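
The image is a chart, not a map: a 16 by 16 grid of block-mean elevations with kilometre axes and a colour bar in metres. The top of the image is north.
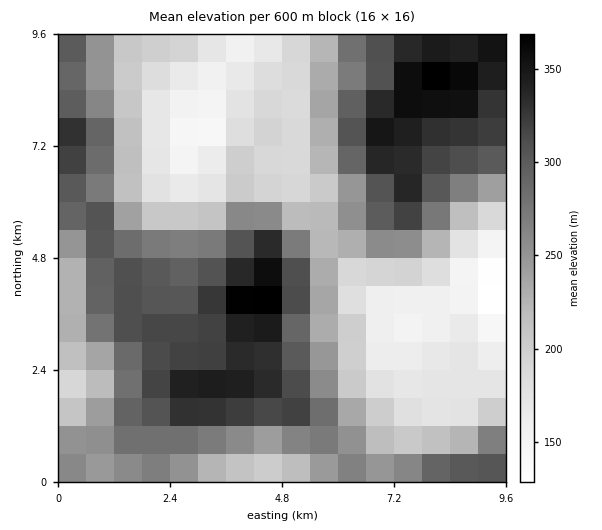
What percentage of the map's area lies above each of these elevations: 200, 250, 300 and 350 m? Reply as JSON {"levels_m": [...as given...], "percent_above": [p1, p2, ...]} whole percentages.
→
{"levels_m": [200, 250, 300, 350], "percent_above": [71, 51, 29, 5]}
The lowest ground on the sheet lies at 125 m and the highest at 380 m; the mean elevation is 250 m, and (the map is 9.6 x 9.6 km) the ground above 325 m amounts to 13.7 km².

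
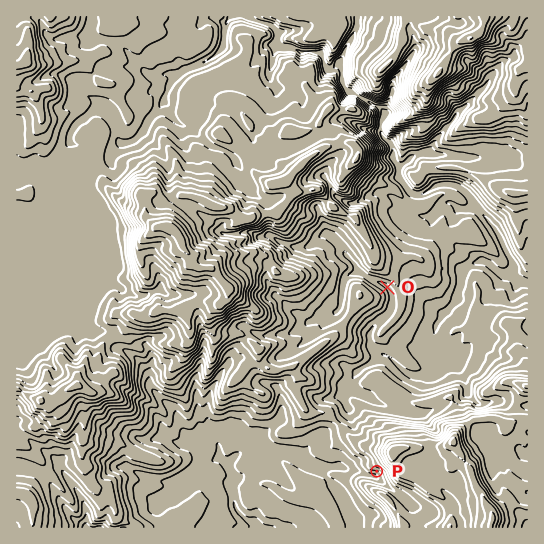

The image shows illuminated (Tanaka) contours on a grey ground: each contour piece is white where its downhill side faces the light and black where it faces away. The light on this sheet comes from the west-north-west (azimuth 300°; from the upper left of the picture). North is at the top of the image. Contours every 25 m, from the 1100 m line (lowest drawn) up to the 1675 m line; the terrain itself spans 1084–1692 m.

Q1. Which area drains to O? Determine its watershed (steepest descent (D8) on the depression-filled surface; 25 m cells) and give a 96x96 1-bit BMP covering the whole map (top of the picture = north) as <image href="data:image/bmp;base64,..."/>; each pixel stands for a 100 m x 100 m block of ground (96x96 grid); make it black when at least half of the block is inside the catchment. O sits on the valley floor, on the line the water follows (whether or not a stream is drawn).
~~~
<image width="96" height="96" href="data:image/bmp;base64,Qk2+BAAAAAAAAD4AAAAoAAAAYAAAAGAAAAABAAEAAAAAAIAEAAATCwAAEwsAAAIAAAAAAAAA////AAAAAAAAAAAAAAAAAAAAAAAAAAAAAAAAAAAAAAAAAAAAAAAAAAAAAAAAAAAAAAAAAAAAAAAAAAAAAAAAAAAAAAAAAAAAAAAAAAAAAAAAAAAAAAAAAAAAAAAAAAAAAAAAAAAAAAAAAAAAAAAAAAAAAAAAAAAAAAAAAAAAAAAAAAAAAAAAAAAAAAAAAAAAAAAAAAAAAAAAAAAAAAAAAAAAAAAAAAAAAAAAAAAAAAAAAAAAAAAAAAAAAAAAAAAAAAAAAAAAAAAAAAAAAAAAAAAAAAAAAAAAAAAAAAAAAAAAAAAAAAAAAAAAAAAAAAAAAAAAAAAAAAAAAAAAAAAAAAAAAAAAAAAAAAAAAAAAAAAAAAAAAAAAAAAAAAAAAAAAAAAAAAAAAAAAAAAAAAAAAAAAAAAAAAAAAAAAAAAAAAAAAAAAAAAAAAAAAAAAAAAAAAAAAAAAAAAAAAAAAAAAAAAAAAAAAAAAAACAAAAAAAAAAAAAAAPwAAAAAAAAAAAAAAP8AAAAAAAAAAAAAAf+AAAAAAAAAAAAAAf/AAAAAAAAAAAAAAf/wAAAAAAAAAAAAB//4AAAAAAAAAAAB///8AAAAAAAAAAAB///+AAAAAAAAAAAD////AAAAAAAAAAAD////AAAAAAAAAAAB////gAAAAAAAAAAA////wAAAAAAAAAAAf///wAAAAAAAAAAAP////AAAAAAAAAAAP////gAAAAAAAAAAf////wAAAAAAAAAA/////4AAAAAAAAAA/////wAAAAAAAAAB/////gAAAAAAAAAf/////AAAAAAAAAAf////+AAAAAAAAAA/////+AAAAAAAAAB/////+AAAAAAAAAB/////8AAAAAAAAAB/////8AAAAAAAAAD/////4AAAAAAAAAH/////4AAAAAAAAAH/////wAAAAAAAAAH/8f//gAAAAAAAAAH/4B/+AAAAAAAAAAH+AA/4AAAAAAAAAAH4AAfwAAAAAAAAAAAAAAPwAAAAAAAAAAAAAAAAAAAAAAAAAAAAAAAAAAAAAAAAAAAAAAAAAAAAAAAAAAAAAAAAAAAAAAAAAAAAAAAAAAAAAAAAAAAAAAAAAAAAAAAAAAAAAAAAAAAAAAAAAAAAAAAAAAAAAAAAAAAAAAAAAAAAAAAAAAAAAAAAAAAAAAAAAAAAAAAAAAAAAAAAAAAAAAAAAAAAAAAAAAAAAAAAAAAAAAAAAAAAAAAAAAAAAAAAAAAAAAAAAAAAAAAAAAAAAAAAAAAAAAAAAAAAAAAAAAAAAAAAAAAAAAAAAAAAAAAAAAAAAAAAAAAAAAAAAAAAAAAAAAAAAAAAAAAAAAAAAAAAAAAAAAAAAAAAAAAAAAAAAAAAAAAAAAAAAAAAAAAAAAAAAAAAAAAAAAAAAAAAAAAAAAAAAAAAAAAAAAAAAAAAAAAAAAAAAAAAAAAAAAAAAAAAAAAAAAAAAAAAAAAAAAAAAAAAAAAAAAAAAAAAAAAAAAAAAAAAAAAAAAAAAAAAAAAAAAAAAAAAAAAAAAAAAAAAAA="/>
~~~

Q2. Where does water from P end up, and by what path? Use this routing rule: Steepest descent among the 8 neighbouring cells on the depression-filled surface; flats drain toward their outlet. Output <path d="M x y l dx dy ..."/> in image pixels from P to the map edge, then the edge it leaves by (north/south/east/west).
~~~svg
<path d="M377 471l-2 6-2 0-2-2-4 0-6-4-7 0-1-1-4 0-2-1-2 0-2-2-5 0-1-1-22 0-1-1-9-2-10-4-5-5-9-4-11 0-1-1-22 0-10 6-8 8 0 4 5 10 0 4-3 4 0 5 3 5 0 7 1 1 0 4 2 3 9 9 5 3 3 0 4 4 0 1"/>
exit: south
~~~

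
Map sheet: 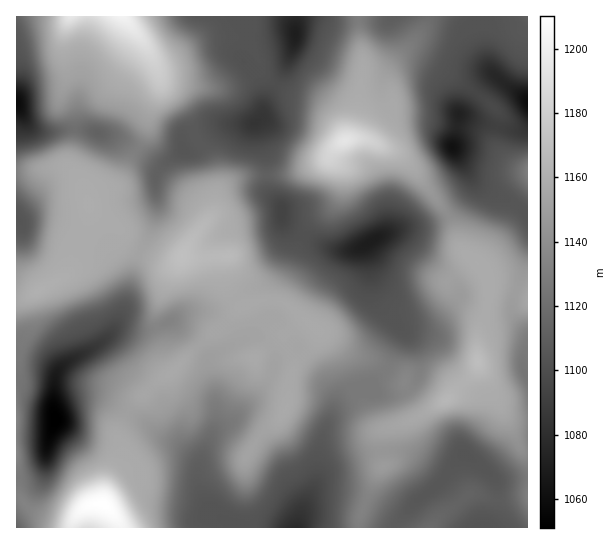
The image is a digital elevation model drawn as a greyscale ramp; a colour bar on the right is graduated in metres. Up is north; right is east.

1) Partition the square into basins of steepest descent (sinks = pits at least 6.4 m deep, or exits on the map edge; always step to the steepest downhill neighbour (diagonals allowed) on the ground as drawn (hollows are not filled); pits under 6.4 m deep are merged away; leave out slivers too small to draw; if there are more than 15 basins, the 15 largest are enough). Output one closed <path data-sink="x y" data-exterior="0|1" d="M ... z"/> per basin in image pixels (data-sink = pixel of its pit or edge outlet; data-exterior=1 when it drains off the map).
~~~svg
<path data-sink="297 527" data-exterior="1" d="M255 304l-14 3-19 20-29 24-22 22-17 11-29 31-8 19 4 12 0 12-13 21-5 22 0 2 17 20 1 5 238-1 0-6 14-40 11-16-4-16 0-12 3-7 30-10 14-9-18-18-7-16-25-16-28-10-30-20-3 11-21 24-5 14-28-11-6-6-1-5 28-23-20-16z"/><path data-sink="55 419" data-exterior="0" d="M90 208l-3 18-12 25-6 20-10 9-26 15-17 6 0 196 3 0 10 11 8 5 28 10 6-2 12-13 10-4 10-1 5-24 13-21 0-12-4-12 14-27 23-23 17-11 22-22 29-24 21-21-6-4-9-15-4-18 1-13-43 0-9 7-11 0-32-15-9-9-2-12-25-14z"/><path data-sink="373 241" data-exterior="0" d="M363 139l-17 1-9 5-5 6 0 8 7 7 2 7 0 14-2 10-10 14-18 12-7 8-13 38-11 18-3 14 12 4 21 19 39 27 28 10 25 16 5 12 10 14 8 8 2 0 20-11 12-15 12-8 6-11 0-29 11-31 1-20-8-19-20-17-12-33-37-51-15-14z"/><path data-sink="295 34" data-exterior="0" d="M358 16l-234 1 25 33 7 13 3 14 14 6 44 5 29-11 11-6 2-7 2 9 16 12 14 8 20 4 12 7 10 11 13 25 5-5 5-18 7-43 0-21z"/><path data-sink="482 527" data-exterior="1" d="M478 363l-7 14-12 8-12 15-34 20-30 10-3 7 0 12 4 16-7 8-6 14-12 34 0 7 169-1 0-76-8-4-27-53-2-9z"/><path data-sink="453 147" data-exterior="0" d="M414 56l-12 1-15 16-3 13 8 12 0 11-19 26-3 4-6 0 33 13 15 14 37 51 12 33 18 14 10-10 28-44 10-11 1-29-14-5-15-14-3-5 0-13 4-12-1-8-29-25-31-20z"/><path data-sink="527 102" data-exterior="1" d="M527 16l-98 0-9 18-27 28 1 2 12-8 16 3 24 13 40 28 14 14-4 19 0 13 3 5 11 12 13 6 5 0z"/><path data-sink="98 133" data-exterior="0" d="M123 16l-53 0-6 15-1 19 4 25-6 15 0 9 11 14 3 10-6 43 11 15 9 20 6-9 20-7 8-8 9-20 12-18 4-22 12-30-1-16-10-21z"/><path data-sink="255 122" data-exterior="0" d="M259 64l-2 7-11 6-29 11-44-5-13-5 3 8 21 24 13 32 10 11 5 10 4 24-1 22 2-14 12-12 16-7 40-1 13-3 25-11 15-17 7-3-12-26-10-11-12-7-20-4-14-8-16-12z"/><path data-sink="282 211" data-exterior="0" d="M331 152l-8 9-25 11-13 3-40 1-16 7-12 12-4 19-24 28-6 13 4 2 38-1-1 13 4 18 9 15 6 5 22-7 12 1 3-14 11-18 13-38 7-8 18-12 10-14 2-10 0-14-2-7-7-7z"/><path data-sink="17 102" data-exterior="1" d="M69 16l-53 1 1 154 13 0 21-4 20 2-2-11 4-15 2-20-3-10-11-14 0-9 6-15-4-36z"/><path data-sink="19 219" data-exterior="0" d="M65 167l-49 4 1 129 8-1 38-22 8-8 4-18 9-17 5-20 0-9-9-24-10-12z"/><path data-sink="527 375" data-exterior="1" d="M497 287l-8 0-1 19-11 31 0 25 11 17 32 68 3 4 4 0 1-153-7-5z"/><path data-sink="393 17" data-exterior="1" d="M427 16l-68 0 0 15 4 22-2 26 20-2 39-43 8-13z"/><path data-sink="89 527" data-exterior="1" d="M103 504l-10 0-10 4-8 10-3 9 47 1 1-5-5-8z"/>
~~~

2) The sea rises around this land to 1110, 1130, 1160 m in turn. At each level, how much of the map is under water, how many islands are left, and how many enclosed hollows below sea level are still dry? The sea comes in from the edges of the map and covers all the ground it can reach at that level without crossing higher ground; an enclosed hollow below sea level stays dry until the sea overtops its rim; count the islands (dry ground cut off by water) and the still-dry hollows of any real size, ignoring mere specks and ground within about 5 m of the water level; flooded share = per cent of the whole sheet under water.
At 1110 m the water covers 19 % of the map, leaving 0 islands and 2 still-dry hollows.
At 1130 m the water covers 48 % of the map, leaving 0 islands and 0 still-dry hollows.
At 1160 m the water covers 91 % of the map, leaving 3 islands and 0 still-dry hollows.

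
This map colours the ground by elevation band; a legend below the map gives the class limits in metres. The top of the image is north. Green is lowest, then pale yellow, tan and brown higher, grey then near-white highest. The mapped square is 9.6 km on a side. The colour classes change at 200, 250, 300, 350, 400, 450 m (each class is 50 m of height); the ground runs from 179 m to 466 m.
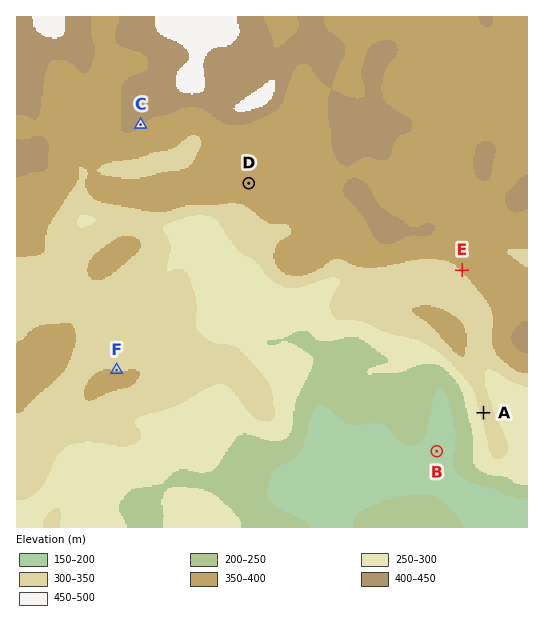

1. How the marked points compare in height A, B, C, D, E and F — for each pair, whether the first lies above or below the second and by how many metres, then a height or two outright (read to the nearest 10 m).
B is below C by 210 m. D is above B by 180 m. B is below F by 160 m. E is above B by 160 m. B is below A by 120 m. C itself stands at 400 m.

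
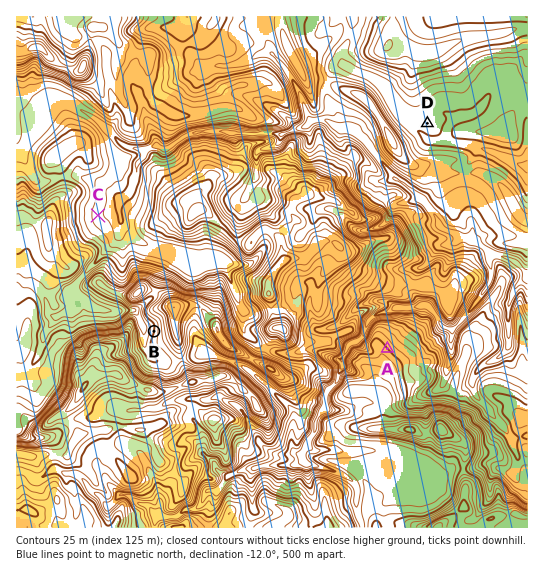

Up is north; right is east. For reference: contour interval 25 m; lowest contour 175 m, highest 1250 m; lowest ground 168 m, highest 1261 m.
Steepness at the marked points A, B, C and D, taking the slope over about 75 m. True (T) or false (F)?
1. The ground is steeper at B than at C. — T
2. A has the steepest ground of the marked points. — F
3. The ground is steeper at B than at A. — T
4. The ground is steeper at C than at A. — F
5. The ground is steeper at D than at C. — F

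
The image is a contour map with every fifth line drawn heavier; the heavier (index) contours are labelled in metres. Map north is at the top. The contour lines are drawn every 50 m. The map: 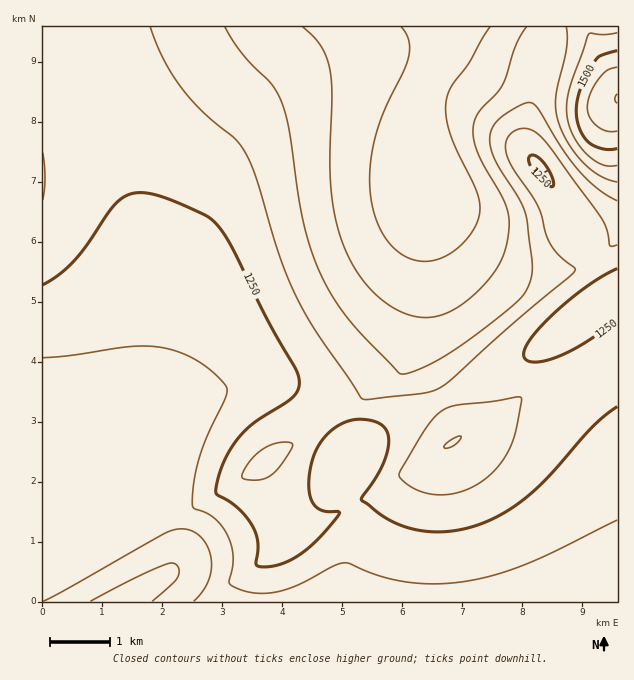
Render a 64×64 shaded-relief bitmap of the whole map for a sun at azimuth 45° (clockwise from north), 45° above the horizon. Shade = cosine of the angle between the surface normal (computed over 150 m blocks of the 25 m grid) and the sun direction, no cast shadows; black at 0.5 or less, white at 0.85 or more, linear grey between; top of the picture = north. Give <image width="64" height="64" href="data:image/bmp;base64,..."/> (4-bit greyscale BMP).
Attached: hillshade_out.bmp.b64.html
<image width="64" height="64" href="data:image/bmp;base64,Qk12CAAAAAAAAHYAAAAoAAAAQAAAAEAAAAABAAQAAAAAAAAIAAATCwAAEwsAABAAAAAAAAAAAAAAABEREQAiIiIAMzMzAERERABVVVUAZmZmAHd3dwCIiIgAmZmZAKqqqgC7u7sAzMzMAN3d3QDu7u4A////AJmHeIiIiZmZmIdmZnd3iIiIiIiIiIiIiIiIiIiImZmZmIiIiIiJmZmId2ZmZ3eIiIiIiIiIiIiIiIiIiIiZmZmZmIiIiIiZmId2ZmZnd4iIiIiIiIiIiIiIiIiIiJmZmZmZiIiIiIiId2ZmZmd3iIiIiIiIiIiIiIiIiIiImZmZmZmZiIeIiId2ZmZmd3eIiIiIiIiIiIiIiIiIiIiZmZmZmZmYiIeId2ZVVmZ3iIiIiIh3d3d4iIiIiIiIiJmZmZmZmZmYiHd2ZVVVZniImJmIiHd3d3d4iIiIiIiJmZmZmZmZmZmIh3ZlVVVmeJmZmZiId3d3d3eIiIiIiImZmZmZmZmZmZmIdlVVVWZ4maqqmYh3d3d3d4iIiIiImZmZmZmZmZmZmZh2ZVVVZniZqqqpiHd3d3d3eIiIiImZmZmZmZmZmZmZmIdlVVVneJmqu6mYd3d3d3d4iIiJmZmZmZmZmZmZmZmYh2ZVVWd4mqq7qph3d3d3d3iIiJmZmZmZmZmZmZmZmZiHdmZmZ4iaqruqmHd2Z3d3iIiJmZmZmZmZmZmZmZmZmIh3ZmZ3iJqqu6qYh3d3d3eIiJmZmZmZmZmZmZmZmZmYiHd3d3iJmqq6qpiHd3d3eIiZmZmZmZmZmZmZmZmZmZmIh3d3iJmaqqqpmHd3d3eIiZmZmZmZmZmZmZmZmZmZmYiId3iJmaqqqqmId3d3iIiZmZmZmZmZmZmZmZmZmZmZiIiIiImaqqqpmYd3d3iImZmaqqmZmZmZmZmZmZmZmZiIiIiImZqqqpmId2d3eImZqqqqqqmZmZmZmZmZmZmZmIiIiIiZmqqqqYd2Znd4iZqqqqqqqZmZmZmIiJmZmZmYiIiIiZmaqqqZh2ZmZ3iJmqqqqqqqmZmZmYiIiImZmYiIiIiJmZmZmZmHZmZneImaqruqqqqZmZmZiIiIiImYiIiIiImZmZmZiIdmZmZ3iJmqq7qqqpmZmZmIiIiIiIiIiIiIiIiImIiHd3ZmZneImaqqu6qqmZmZmYiIiIiIiIiIiIiIiIiIiHd2d3dmZ3iJmqqqqqqpmZmZiIiIiIiIiIiIiIiIiHd3dmZnd3d3d4iZmqqqqqqZmZmIiIiIiIiIiIiIiIh3d3dmZmZ3d3d3eImZqqqqqpmZmYiIiIiIiIiIiIiIh3d3dmZmZnd3eIh3iImZmqqqqZmZiIiIiImIiIiIiIiHd3dmZmZmd3d4iIiIiJmZmqqqmZmIiIiImZiIiIiIiHd3dmZmZmZnd3iIiIiIiJmZmZmZmIiIiJmZmIiIiIiId3d2ZmZmZmd3d4iIiIiIiJmZmZmZiIiJmZmZiIiIiIh3d2ZmZmZmZ3d3iIiJmIiIiZmZmZmIiJmZmZmIiIiIh3d3ZmZmZmZnd3eIiImZmIiIiZmZmYiJmZmZmYiIiIiHd3dmZmZmZmd3d4iIiZmZmIiIiJmZiJmZmZmZiIiIiId3dmZmZmZmZ3d3iIiJmZmZmIiIiImJmZmZmZmIiIiIh3d2ZmZmZmZnd3eIiImZmZqpmYiIiJmZmZmZmYiIiIiHd3ZmZmZmZnd3eIiImZmZqquqmYiImZmZmZmZiIiIiHd3dmZmZmZmd3d4iIiZmZqru7u6mIiZmZmZmZmIiIiId3d2ZmZmZmd3d3iIiJmZqrvMzLqYh5mZmZmZmYiIiIh3d3ZmZmZmZ3d3iIiJmZmqvM3MupiHmZmZmZmZiIiIiHd3d2ZmZmZ3d3eIiImZmqu83dy6iHeZmZmZmZmIiIiId3d3ZmZmZnd3eIiImZmaq8zdy6l3ZpqZmZmZmIiIiIh3d3dmZmZnd3d4iIiZmaq8zd3Ll2VWqqmZmZmYiIiIiHd3d3ZmZnd3d4iIiZmaq8ze7cqGVFWqqpmZmZiIiIiId3d3d2Z3d3d3iIiZmaq83e/uynVDRKqqmZmZmIiIiIh3d3d3d3d3d3iIiJmaq83u/+24UyIzqqqpmZmYiIiIiId3d3d3d3d3eIiJmZq8zu//7JYxASOqqqmZmYiIiIiIh3d3d3d3d3eIiImZqrze//7aYwAAE6qqqZmZiIiIiIiHd3d3d3d3d4iIiZqrze//7bdAAAAkqqqZmZmIiIiIiId3d3d3d3d4iIiZmqvN7u7bhRAAAUWqqpmZmIiIiIiIh3d3d3d3d3iIiJmavM3e3LhjAAACRaqqmZmYiIiIiIiHd3d3d3d3iIiJmaq8zdzKl0IAABRFqqqZmZiIiIiIiIh3d3d3d3eIiImZqrvMu6l2QgAAJFWqqZmZiIiIiIiIiHd3d3d3eIiIiZmqq7uqmHZDEAE0VaqpmZmIiIiIiIiId3d3d3d4iIiJmaqqqpmId2QyEkVmqqmZmYiIiIiIiIh3d3d3d4iIiImZmqqpmYiIdkMjRneqmZmYiIiIiIiIh3d3d3d3iIiIiZmZmZmZmZmHVDRWeKqZmZiIiIiIiIiHd3d3d3iIiIiJmZmZmZmaqphlRFeJqpmZiIiIiIiIiHd3d3d3eIiIiImZmZmZmaqqmHVVZ4mpmZmIiIiIiIiId3d3d3d4iIiIiJmZmZmaqqqYdlVnmpmZmYiIiIiIiIh3d3d3d3iIiIiImZmZmZqqqph2ZmirmZmZiIiIiIiIiHd3d3d3d4iIiIiJmZmZmqqqmHZmebuZmZiIiIiIiIiId3d3d3d3eIiIiIiZmZmZqqqYdmZ6u5mZmIiIiIiIiIh3d3d3d3d4iIiIiImZmZmaqZh3Zou7"/>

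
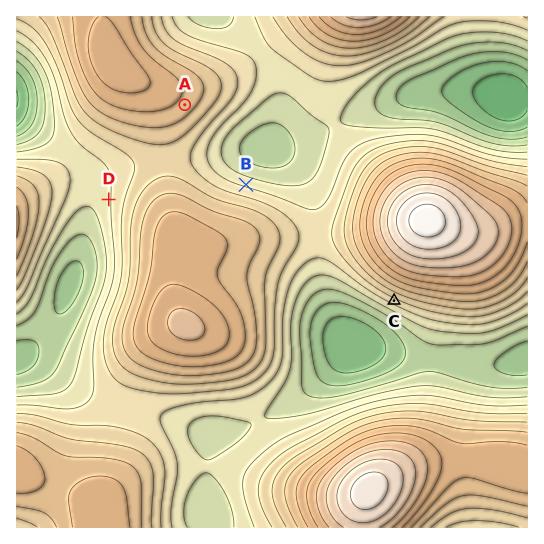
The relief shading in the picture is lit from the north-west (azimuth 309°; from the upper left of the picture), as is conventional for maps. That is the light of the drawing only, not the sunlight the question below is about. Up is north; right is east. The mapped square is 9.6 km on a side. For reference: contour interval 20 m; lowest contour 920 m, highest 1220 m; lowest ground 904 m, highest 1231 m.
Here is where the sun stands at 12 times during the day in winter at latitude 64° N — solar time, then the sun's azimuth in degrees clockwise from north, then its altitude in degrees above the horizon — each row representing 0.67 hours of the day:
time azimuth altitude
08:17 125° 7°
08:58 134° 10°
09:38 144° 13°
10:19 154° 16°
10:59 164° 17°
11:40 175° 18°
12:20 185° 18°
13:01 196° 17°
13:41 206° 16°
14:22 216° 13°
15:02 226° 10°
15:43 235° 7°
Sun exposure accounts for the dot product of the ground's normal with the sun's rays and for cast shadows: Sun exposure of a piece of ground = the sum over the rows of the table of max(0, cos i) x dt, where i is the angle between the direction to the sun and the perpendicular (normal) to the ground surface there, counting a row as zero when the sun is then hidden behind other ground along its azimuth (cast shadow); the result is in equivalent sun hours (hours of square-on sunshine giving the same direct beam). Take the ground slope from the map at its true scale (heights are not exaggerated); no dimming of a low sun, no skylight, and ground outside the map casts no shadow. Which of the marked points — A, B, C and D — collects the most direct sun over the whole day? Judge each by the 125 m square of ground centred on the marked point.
C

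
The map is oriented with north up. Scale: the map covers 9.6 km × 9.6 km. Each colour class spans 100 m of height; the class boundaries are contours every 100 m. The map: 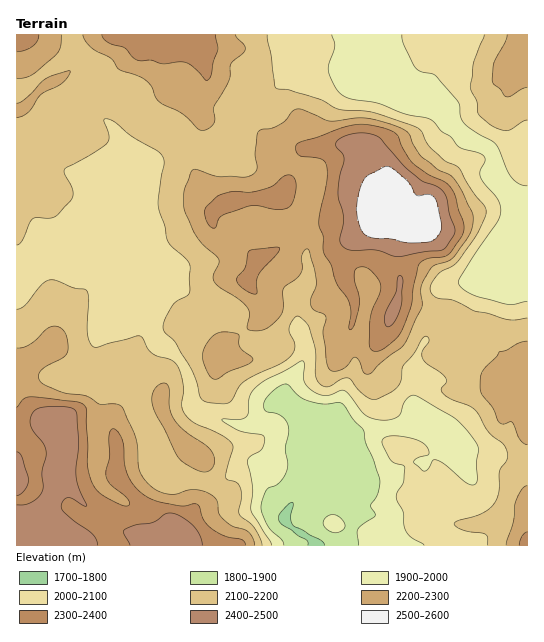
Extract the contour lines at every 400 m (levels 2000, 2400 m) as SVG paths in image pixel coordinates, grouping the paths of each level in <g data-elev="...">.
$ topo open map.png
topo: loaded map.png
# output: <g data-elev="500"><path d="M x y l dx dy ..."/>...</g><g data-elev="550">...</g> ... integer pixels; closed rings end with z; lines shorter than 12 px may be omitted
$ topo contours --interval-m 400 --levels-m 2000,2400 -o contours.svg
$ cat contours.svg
<g data-elev="2000"><path d="M271 545l-1-4-19-30 2-23-6-25 3-6 12-8 2-6 0-6-3-3-22-3-17-11 1-1 16 1 7-3 3-5 1-16 5-8 10-8 37-19 2 3-1 13 2 6 4 5 8 5 10 3 14-6 4 1 20 24 8 4 10 1 10-1 6-3 7-16 4-4 5-1 40 24 11 10 9 12 4 8-3 14 1 16 0 4-4 2-7-2-20-18-9-5-4 0-7 11-4-1-8-9 5-4 9-2 1-3-3-7-6-4-11-3-14-2-8 0-5 4 1 5 8 15 3 3 11 4-2 16-7 13 1 5 6 11 2 17 5 7 14 9"/><path d="M527 301l-14 4-10-1-30-9-10-6-4-5 1-7 37-54 3-8 0-8-2-7-14-17-4-7 0-5 5-11-1-4-6-3-19-6-8-10-9-5-8-10-5-3-22-4-28-11-28-5-9-4-7-8-6-15 0-8 6-17-3-12"/><path d="M402 35l1 9 12 24 6 4 12 2 4 3 22 26 1 13 4 7 13 10 17 10 4 5 9 21 4 8 8 7 8 2"/></g><g data-elev="2400"><path d="M98 545l-1-5-4-6-20-14-9-8-3-4 2-7 4-3 6 1 12 7 2-1-7-14-4-12 2-42-1-24-4-5-11-1-17 0-8 2-5 4-2 7 1 7 12 16 3 8 0 6-4 15 1 16-3 7-7 6-7 3-9 1"/><path d="M202 545l-2-10-7-10-13-9-10-3-5 1-12 8-16 3-12 4-1 4 6 12"/><path d="M17 496l4-2 4-4 3-10-6-23-3-4-2-1"/><path d="M387 327l3-1 4-4 7-14 2-27-2-5-3 1-2 15-11 23 0 8z"/><path d="M393 256l8 0 24-4 15-1 6-4 7-11 2-5-6-18-3-17-7-8-17-7-14-12-30-32-16-4-17 3-7 4-2 4 1 4 6 7 1 4-5 18-1 14 0 8 6 20-4 18 0 6 3 4 6 3 26 0z"/></g>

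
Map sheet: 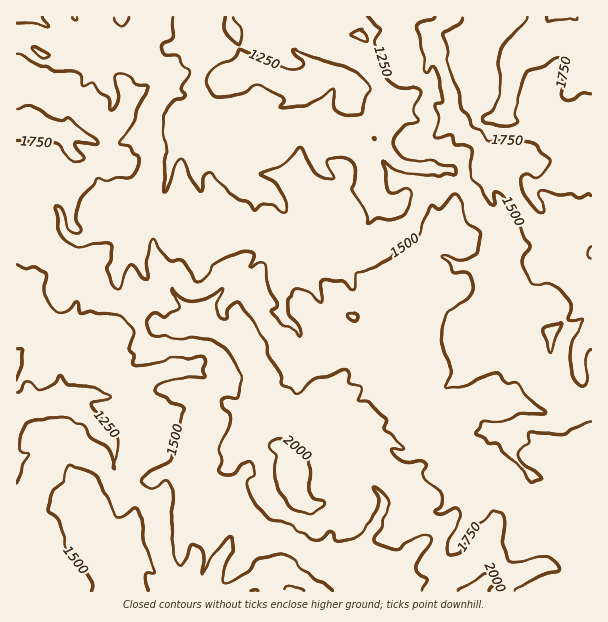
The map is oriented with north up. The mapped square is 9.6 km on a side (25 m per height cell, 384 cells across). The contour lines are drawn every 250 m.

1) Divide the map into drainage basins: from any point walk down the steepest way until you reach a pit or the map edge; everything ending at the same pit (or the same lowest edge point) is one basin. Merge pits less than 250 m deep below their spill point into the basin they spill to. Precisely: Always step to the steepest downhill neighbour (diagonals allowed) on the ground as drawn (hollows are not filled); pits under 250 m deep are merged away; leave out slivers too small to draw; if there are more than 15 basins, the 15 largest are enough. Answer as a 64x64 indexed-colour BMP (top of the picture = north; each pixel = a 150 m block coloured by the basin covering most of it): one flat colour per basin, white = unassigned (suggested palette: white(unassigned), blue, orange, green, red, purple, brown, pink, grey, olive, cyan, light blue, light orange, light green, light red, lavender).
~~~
<image width="64" height="64" href="data:image/bmp;base64,Qk12CAAAAAAAAHYAAAAoAAAAQAAAAEAAAAABAAQAAAAAAAAIAAATCwAAEwsAABAAAAAAAAAA////ALR3HwAOf/8ALKAsACgn1gC9Z5QAS1aMAMJ34wB/f38AIr28AM++FwDox64AeLv/AIrfmACWmP8A1bDFACIiIiIiIiIiIiIiIiIiIiIiIiIiIiIiIhERERERERERIiIiIiIiIiIiIiIiIiIiIiIiIiIiIiIhEREREREREREiIiIiIiIiIiIiIiIiIiIiIiIiIiIiIhERERERERERESIiIiIiIiIiIiIiIiIiIiIiIiIiIiIiERERERERERERIiIiIiIiIiIiIiIiIiIiIiIiIiIiIiIhEREREREREREiIiIiIiIiIiIiIiIiIiIiIiIiIiIiIiERERERERERESIiIiIiIiIiIiIiIiIiIiIiIiIiESIiIRERERERERERIiIiIiIiIiIiIiIiIiIiIiIiIhEREiIhEREREREREREiIiIiIiIiIiIiIiIiIiIiIiIiERERERERERERERERESIiIiIiIiIiIiIiIiIiIiIiIhERERERERERERERERERIiIiIiIiIiIiIiIiIiIiIhEREREREREREREREREREREiIiIiIiIiIiIiIiIiIiIhERERERERERERERERERERESIiIiIiIiIiIiIiIiIiIiERERERERERERERERERERERIiIiIiIiIiIiIiIiIiIiIREREREREREREREREREREREiIiIiIiIiIiIiIiIiIiIRERERERERERERERERERERESIiIiIiIiIiIiIiIiIiIhERERERERERERERERERERERIiIiIiIiIiIiIiIiIiIhEREREREREREREREREREREREiIiIiIiIiIiIiIiIiIiERERERERERERERERERERERESIiIiIiIiIiIiIiIiIiIRERERERERERERERERERERERIiIiIiIiIiIiIiIiIiIREREREREREREREREREREREREiIiIiIiIiIiIiIiIiIRERERERERERERERERERERERESIiIiIiIiIiIiIiIiIhERERERERERERERERERERERERIiIiIiIiIiIiIiIiIhEREREREREREREREREREREREREiIiIiIiIiIiIiIiIiERERERERERERERERERERERERESIiIiIiIiIiIiIiIiIRERERERERERERERERERERERERIiIiIiIiIiIiIiIiIhEREREREREREREREREREREREREiIiIiIiIiIiIiIiIhERERERERERERERERERERERERESIiIiIiIiIiIiIiIhERERERERERERERERERERERERERIiIiIiIiIiIiIiIhEREREREREREREREREREREREREREiIiIiIiIiIhEiERERERERERERERERERERERERERERESIiIiIiIiIhERERERERERERERERERERERERERERERERIiIiIiIiEREREREREREREREREREREREREREREREREREiIiIiIhERERERERERERERERERERERERERERERERERESIiIiIRERERERERERERERERERERERERERERERERERERIiIiIhEREREREREREREREREREREREREREREREREREREiIiIhERERERERERERERERERERERERERERERERERERESIiIiERERERERERERERERERERERERERERERERERERERIhERERERERERERERERERERERERERERERERERERERERERERERERERERERERERERERERERERERERERERERERERERERERERERERERERERERERERERERERERERERERERERERERERERERERERERERERERERERERERERERERERERERERERERERERERERERERERERERERERERERERERERERERERERERERERERERERERERERERERERERERERERERERERERERERERERERERERERERERERERERERERERERERERERERERERERERERERERERERERERERERERERERERERERERERERERERERERERERERERERERERERERERERERERERERERERERERERERERERERERERERERERERERERERERERERERERERERERERERERERERERERERERERERERERERERERERERERERERERERERERERERERERERERERERERERERERERERERERERERERERERERERERERERERERERERERERERERERERERERERERERERERERERERERERERERERERERERERERERERERERERERERERERERERERERERERERERERERERMzMzMRERERERERERERERERERERERERERERERERERERMzMzMzMzMREREREREREREREREREREREREREREREREREzMzMzMzMxERERERERERERERERERERERERERERERERETMzMzMzMzERERERERERERERERERERERERERERERERETMzMzMzMzMRERERERERERERERERERERERERERERERERMzMzMzMzMxEREREREREREREREREREREREREREREREREzMzMzMzMzERERERERERERERERERERERERERERERERETMzMzMzMzMRERERERERERERERERERERERERERERERERMzMzMzMzMxEREREREREREREREREREREREREREREREREzMzMzMzMzERERERERERERERERERERERERERERERERETMzMzMzMzMRERERERERERERERERERERERERERERERERMzMTMzMzMxERERERERERERERERERERERERERERERERETEREzMzMz"/>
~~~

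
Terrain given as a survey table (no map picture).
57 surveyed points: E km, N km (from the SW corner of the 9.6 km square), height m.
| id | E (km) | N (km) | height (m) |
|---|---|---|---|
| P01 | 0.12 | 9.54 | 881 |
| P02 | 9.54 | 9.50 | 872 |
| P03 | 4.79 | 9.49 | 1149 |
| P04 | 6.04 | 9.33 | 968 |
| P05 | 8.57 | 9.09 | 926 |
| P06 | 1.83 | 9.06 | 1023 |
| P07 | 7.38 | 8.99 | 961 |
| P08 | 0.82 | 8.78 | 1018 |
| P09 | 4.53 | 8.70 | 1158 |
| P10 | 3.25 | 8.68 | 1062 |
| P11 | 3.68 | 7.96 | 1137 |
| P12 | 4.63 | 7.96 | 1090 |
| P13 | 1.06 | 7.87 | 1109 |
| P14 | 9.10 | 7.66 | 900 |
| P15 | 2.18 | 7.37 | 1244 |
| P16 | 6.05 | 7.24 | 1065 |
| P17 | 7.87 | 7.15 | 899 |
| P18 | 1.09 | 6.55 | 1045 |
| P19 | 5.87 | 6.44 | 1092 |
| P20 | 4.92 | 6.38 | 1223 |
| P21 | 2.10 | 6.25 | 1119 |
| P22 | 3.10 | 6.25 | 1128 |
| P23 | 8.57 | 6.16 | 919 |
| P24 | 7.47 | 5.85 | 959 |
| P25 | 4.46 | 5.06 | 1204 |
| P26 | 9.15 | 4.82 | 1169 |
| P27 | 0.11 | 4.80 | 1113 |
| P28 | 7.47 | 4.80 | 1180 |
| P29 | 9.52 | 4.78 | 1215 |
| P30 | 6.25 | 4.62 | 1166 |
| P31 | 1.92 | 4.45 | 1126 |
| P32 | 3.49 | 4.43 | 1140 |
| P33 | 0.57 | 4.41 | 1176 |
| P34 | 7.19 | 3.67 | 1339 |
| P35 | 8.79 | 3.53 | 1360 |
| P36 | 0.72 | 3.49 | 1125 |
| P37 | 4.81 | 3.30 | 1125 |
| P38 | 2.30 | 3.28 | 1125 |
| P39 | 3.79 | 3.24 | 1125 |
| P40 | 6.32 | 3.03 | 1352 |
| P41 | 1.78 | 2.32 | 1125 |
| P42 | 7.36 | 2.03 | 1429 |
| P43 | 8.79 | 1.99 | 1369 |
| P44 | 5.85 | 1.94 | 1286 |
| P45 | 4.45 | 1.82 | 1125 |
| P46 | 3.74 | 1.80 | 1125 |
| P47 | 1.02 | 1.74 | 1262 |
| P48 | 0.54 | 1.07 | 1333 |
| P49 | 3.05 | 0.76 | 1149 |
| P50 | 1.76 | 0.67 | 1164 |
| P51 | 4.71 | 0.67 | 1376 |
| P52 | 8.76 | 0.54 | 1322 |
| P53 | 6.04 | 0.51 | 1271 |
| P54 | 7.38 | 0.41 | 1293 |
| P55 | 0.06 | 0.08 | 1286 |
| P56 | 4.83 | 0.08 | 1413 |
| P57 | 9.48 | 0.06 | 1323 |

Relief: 860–1450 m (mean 1150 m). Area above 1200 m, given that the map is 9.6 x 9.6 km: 28.8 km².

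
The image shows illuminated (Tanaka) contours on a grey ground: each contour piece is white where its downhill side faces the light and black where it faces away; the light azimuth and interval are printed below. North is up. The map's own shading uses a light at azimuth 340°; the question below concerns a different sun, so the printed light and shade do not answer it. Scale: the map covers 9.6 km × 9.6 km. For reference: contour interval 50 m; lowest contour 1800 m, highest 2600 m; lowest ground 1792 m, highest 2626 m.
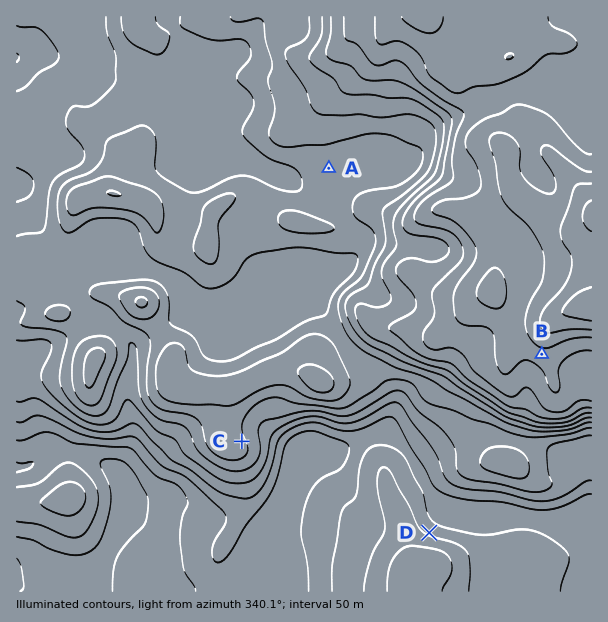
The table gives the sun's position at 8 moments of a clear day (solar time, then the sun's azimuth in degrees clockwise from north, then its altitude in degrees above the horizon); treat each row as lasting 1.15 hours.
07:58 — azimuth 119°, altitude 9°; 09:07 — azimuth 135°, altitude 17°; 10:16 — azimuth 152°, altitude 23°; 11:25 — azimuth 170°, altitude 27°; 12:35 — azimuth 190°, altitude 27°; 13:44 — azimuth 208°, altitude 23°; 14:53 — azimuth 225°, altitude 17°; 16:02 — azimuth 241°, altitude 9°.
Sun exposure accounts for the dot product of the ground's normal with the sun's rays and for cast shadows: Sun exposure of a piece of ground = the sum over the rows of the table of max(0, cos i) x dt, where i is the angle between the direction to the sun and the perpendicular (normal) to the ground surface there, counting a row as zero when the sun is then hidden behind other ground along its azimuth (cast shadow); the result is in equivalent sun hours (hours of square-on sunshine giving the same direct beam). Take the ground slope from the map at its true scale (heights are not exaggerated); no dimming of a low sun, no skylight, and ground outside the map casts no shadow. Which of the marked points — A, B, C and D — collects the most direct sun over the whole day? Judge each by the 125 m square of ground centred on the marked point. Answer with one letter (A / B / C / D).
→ B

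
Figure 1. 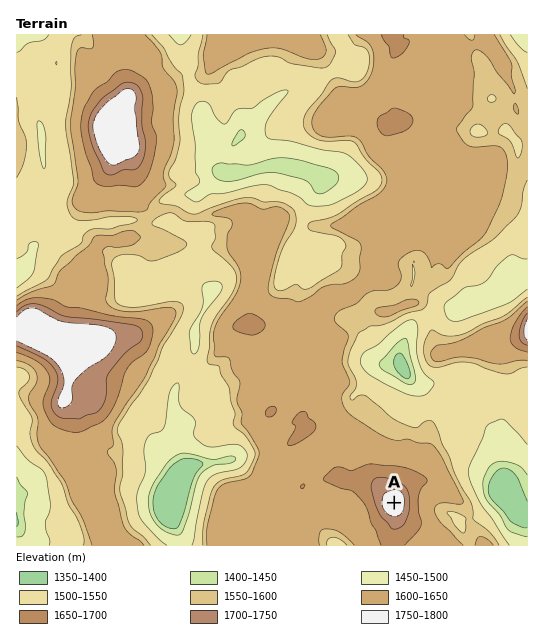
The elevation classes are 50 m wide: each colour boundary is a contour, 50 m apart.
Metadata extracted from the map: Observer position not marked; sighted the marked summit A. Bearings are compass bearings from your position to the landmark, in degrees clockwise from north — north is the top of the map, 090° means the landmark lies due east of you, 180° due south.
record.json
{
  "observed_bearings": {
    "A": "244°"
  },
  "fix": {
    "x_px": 452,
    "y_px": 474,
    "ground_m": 1580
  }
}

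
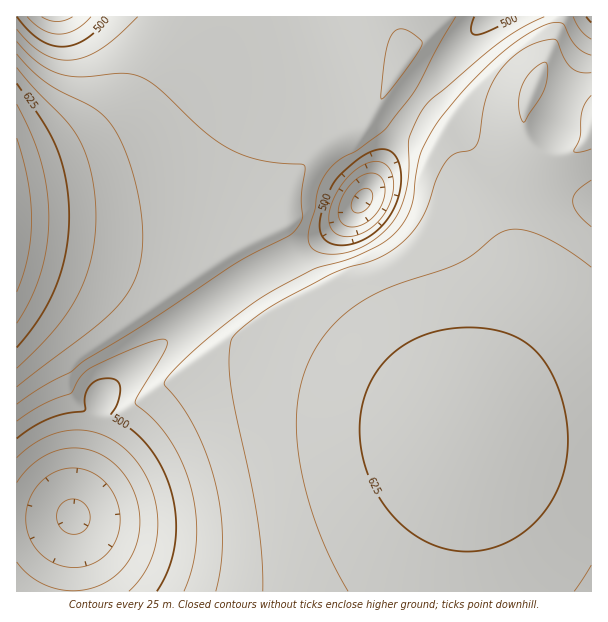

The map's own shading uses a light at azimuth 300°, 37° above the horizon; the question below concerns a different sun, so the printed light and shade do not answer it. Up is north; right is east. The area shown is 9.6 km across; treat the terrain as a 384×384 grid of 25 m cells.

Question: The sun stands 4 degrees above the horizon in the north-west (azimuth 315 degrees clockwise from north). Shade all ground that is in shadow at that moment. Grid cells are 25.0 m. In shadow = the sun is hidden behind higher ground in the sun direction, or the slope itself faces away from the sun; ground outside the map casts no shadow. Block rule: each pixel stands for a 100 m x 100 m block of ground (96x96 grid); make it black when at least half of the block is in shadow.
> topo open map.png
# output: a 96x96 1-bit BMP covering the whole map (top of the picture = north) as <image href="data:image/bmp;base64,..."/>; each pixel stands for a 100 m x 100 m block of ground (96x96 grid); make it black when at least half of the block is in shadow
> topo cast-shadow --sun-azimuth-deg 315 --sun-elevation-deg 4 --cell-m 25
<image width="96" height="96" href="data:image/bmp;base64,Qk2+BAAAAAAAAD4AAAAoAAAAYAAAAGAAAAABAAEAAAAAAIAEAAATCwAAEwsAAAIAAAAAAAAA////AAAAAAAAAAAAAAAAAAAAAAAAAAAAAAAAAAAAAAAAAAAAAAAAAAAAAAAAAAAAAAAAAAAAAAAAAAAAAAAAAAAAAAAAAAAAAAAAAAAAAAAAAAAAAAAAAAAAAAAAAAAAAAAAAAAAAAAAAAAAAAAAAAAAAAAAAAAAAAAAAAAAAAAAAAAAAAAAAAAAAAAAAAAAAAAAAAAAAAAAAAAAAAAAAAAAAAAAAAAAAAAAAAAAAAAAAAAAAAAAAAAAAAD/wAAAAAAAAAAAAAD/8AAAAAAAAAAAAAD/+AAAAAAAAAAAAAD//AAAAAAAAAAAAAD//gAAAAAAAAAAAAD//gAAAAAAAAAAAAD//gAAAAAAAAAAAAD//gAAAAAAAAAAAAD//wAAAAAAAAAAAAD//wAAAAAAAAAAAAD//wAAAAAAAAAAAAD//gAAAAAAAAAAAAD//gAAAAAAAAAAAAD//gAAAAAAAAAAAAD//gAAAAAAAAAAAAD//wAAAAAAAAAAAAD//4AAAAAAAAAAAAD//8AAAAAAAAAAAAD//8AAAAAAAAAAAAD//8AAAAAAAAAAAAD//+AAAAAAAAAAAAD///AAAAAAAAAAAAD///gAAAAAAAAAAAD///wAAAAAAAAAAAD///4AAAAAAAAAAAD///8AAAAAAAAAAAD/8/+AAAAAAAAAAAD/8P/AAAAAAAAAAAD/8H/gAAAAAAAAAAD/4B/wAAAAAAAAAAD/4A/4AAAAAAAAAAD/4AP+AAAAAAAAAAD/wAH/AAAAAAAAAAD/wAB/gAAAAAAAAAD/wAA/wAAAAAAAAAD/gAAP8AAAAAAAAAD/gAAH+AAAAAAAAAD/AAAD/AAAAAAAAAD/AAAA/wAAAAAAAAD+AAAAP4AAAAAAAAD8AAAAH+AAAAAAAAD4AAAAB/gAAAAAAAD4AAAAAf/wAAAAAADwAAAAAH/8AAAAAADgAAAAAB//AAAAAADAAAAAAAf/wAAAAAAAAAAAAAP/4AAAAAAAAAAAAAD/8AAAAAAAAAAAAAD/+AAAAAAAAAAAAAB/+AAAAAAAAAAAAAD//AAAAAAAAAAAAAD//AAAAAAAAAAAAAB//gAAAAAAAAAAAAB//gAAAAAAAAAAAAB//gAAAAAAAAAAAAA//gAAAAAAAAAAAAAf/gAAAAAAAAAAAAAP/gAAAAAAAAAAAAAD/gAAAAAAAAAAAAAA/gAAAAAAAAAAAAAAfgAAAAAAAAAAAAAAPgAAAAAAAAAAAAAAHgAAAAAAAAAAAAAAHgAAAgAAAAAAAAAADwAABwAAAAAAAAAAB4AAAwAAAAAAAAAAB4AAAwAAAAAAAAAAA8AAAwAAAAAAAAAAA+AAAAAAAAAAAAAAAfAAAAAAAAAAAAAAAPgAAAAAAAAAAAAAAPwAAAAAAAAAAAAAAH4AAAAAAAAAAAAAAD8AAAAAAAAAAAAAAB+AAAAAAAAAAAAAAB/AAAAAAAAAAAAAAA/gAAAAAAAAAAAAAAfgAAAAAAAAAAAAAAPwAAAAAAAAAAAAAAHwAAAAAAAAAAAAAADwAAA="/>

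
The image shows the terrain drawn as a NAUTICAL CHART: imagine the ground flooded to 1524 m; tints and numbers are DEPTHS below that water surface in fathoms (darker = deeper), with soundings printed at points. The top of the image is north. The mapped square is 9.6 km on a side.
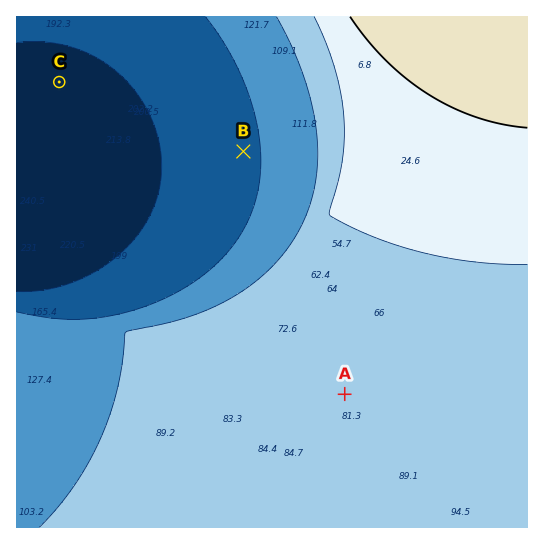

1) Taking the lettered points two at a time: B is lower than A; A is higher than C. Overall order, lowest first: C B A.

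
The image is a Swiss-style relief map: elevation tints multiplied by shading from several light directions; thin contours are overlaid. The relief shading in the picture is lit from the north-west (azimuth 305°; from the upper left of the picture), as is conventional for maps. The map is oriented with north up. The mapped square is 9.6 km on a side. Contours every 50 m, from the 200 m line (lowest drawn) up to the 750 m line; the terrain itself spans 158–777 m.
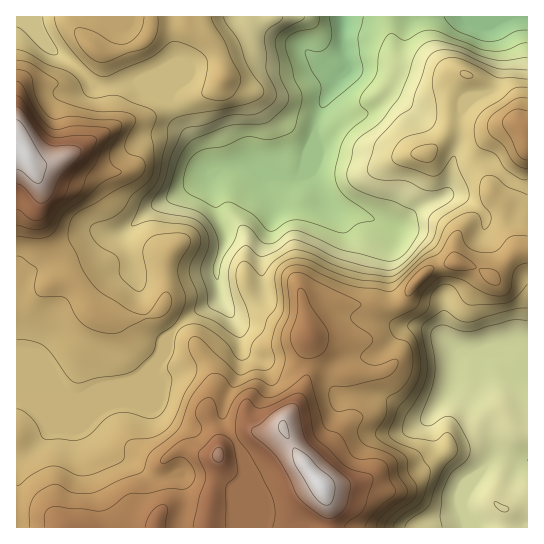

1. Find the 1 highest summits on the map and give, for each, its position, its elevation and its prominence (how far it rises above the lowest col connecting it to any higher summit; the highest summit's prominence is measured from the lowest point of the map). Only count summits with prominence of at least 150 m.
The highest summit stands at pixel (321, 485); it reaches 777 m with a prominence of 619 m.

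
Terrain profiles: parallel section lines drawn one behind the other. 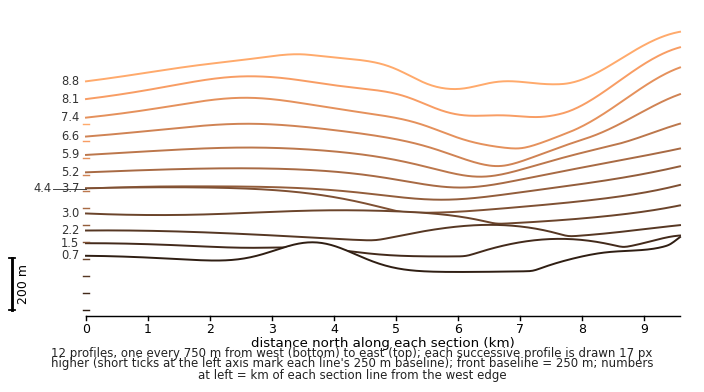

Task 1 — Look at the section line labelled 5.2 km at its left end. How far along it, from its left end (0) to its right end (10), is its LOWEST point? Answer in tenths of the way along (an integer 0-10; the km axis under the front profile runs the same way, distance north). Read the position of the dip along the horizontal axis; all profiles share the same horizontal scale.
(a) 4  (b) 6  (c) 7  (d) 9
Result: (b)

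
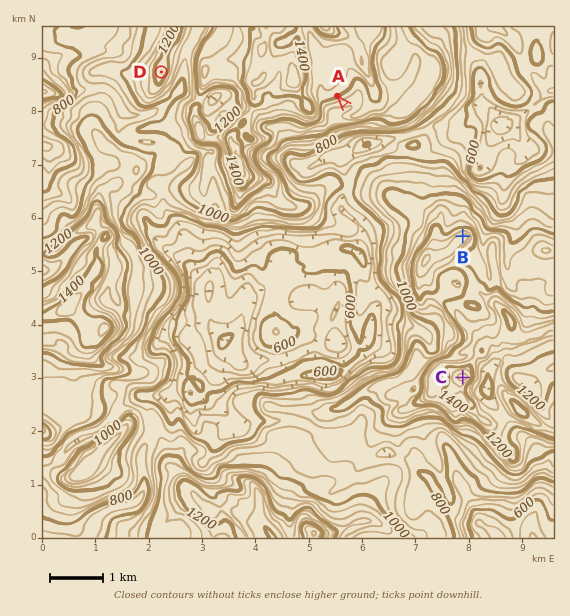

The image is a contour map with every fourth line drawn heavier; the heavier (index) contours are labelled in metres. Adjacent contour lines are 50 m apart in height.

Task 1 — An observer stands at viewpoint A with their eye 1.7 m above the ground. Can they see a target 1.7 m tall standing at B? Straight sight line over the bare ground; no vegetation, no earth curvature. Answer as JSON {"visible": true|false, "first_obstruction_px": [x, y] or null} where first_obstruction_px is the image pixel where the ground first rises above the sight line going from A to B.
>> {"visible": true, "first_obstruction_px": null}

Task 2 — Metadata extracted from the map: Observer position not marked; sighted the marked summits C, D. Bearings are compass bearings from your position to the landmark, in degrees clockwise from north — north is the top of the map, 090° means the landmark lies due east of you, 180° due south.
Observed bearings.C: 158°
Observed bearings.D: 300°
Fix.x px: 393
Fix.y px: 206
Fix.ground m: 1010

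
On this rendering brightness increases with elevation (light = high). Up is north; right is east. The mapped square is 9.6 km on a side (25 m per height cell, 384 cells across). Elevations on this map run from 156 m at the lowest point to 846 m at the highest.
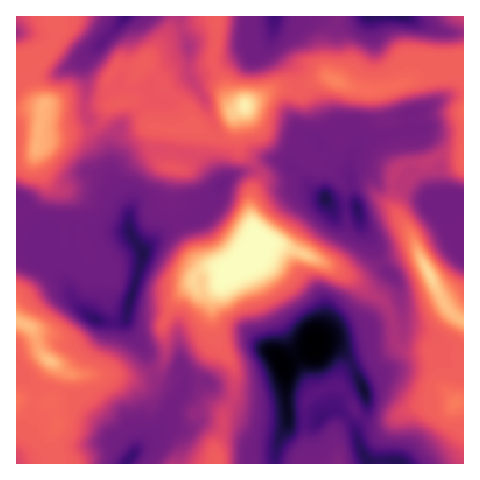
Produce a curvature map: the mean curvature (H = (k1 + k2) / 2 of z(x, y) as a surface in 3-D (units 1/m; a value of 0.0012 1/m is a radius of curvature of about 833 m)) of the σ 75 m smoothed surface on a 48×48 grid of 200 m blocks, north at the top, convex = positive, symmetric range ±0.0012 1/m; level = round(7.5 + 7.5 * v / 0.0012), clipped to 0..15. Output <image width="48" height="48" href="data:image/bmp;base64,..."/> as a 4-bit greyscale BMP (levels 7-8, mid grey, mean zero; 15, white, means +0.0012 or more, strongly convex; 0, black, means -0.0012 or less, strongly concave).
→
<image width="48" height="48" href="data:image/bmp;base64,Qk32BAAAAAAAAHYAAAAoAAAAMAAAADAAAAABAAQAAAAAAIAEAAATCwAAEwsAABAAAAAAAAAAAAAAABEREQAiIiIAMzMzAERERABVVVUAZmZmAHd3dwCIiIgAmZmZAKqqqgC7u7sAzMzMAN3d3QDu7u4A////AImIibymkglkp4qr5TmRbJh3q1AxAEhXqXiHiIdlmQWFZ2nM1TmRTLiHqyOpd4dniJiIiZUjeYeHZkfctTikJ8mYqgfJdlRnmoh4mbpjV4iHdjOJx1enIadryBiIp1WKqXd3mJhmdWd3dnRK2IapILcotmd9+4q6h3d3iJmHY1aHZqhsyZapINlER9Vb+6uYqIeJh4q5VHaHZneKqqapEup2atBXmrl3u4d4dmeaqXiHZmd0jZanI9yoi3B3aal4mXdlVmZ5u5p4dmcwjqelIr27vBC3ZpuId3ZWnNuorLh5ZlQkj7eUM5qKyQfGRGqXd2R/+XeJzIZsgjaZv6lzRXUmxyyWQ2qYd1fvpmi8uGMrsEvb3oYiV3VEhHx4mIuYd0jFJYuXdkMbwGy5ykIAWGZlU6tot4yXdjm2ee1UZ3RfoYuIyDRFh0ZlRLpYtGqHU8/ZrtckZGWfkJl4pQSKuDNVNbhHtFiFSOyJ2kADcDd/tXaIZ1dleVI0OKY4tFh231SLYgFqwxhrtkaZZpzJVodTaXVrklls+Um0E1iatQeLl2uaxzWLyWdkZoq8cliPtp6iVXmYugWsesuN25h1nbQSR6uqYWfPh9tUdomIrAKeiehrq7uoV8UX3tuGEHj8ezI2eIiInEBqucqKiJvMk0adzdhSA375hjV3iIiInHBGmqvcmIiskkz/zIVVV5/XMHd4iHiIq4Ame9uruoiKqv/byERUed+DBXd4iHiJlzI1SMplnJiL/amHU1ZRev1hR3d4iIiJhBiGU1ZmfMm+x3hTR3ZDq/xjaId3d3eJgxu4dTEEeu/paKZFSkNI3ek0eId2VWd5pCyYh3YxWO90d1VkTQJq7qI2eHZUVmd4ljmIiHdzB9xXQ0dCawOu7FBXdzFrvKd3iXh2ZmZ2BtmWJIgQegfrmEJXZTWsnLd3eHZDRDRVJ/6lNodCunuViJMzIc3LdmZ3dlRnm8pDEIu6Zniqtmg4uKiHeql4hSNmZnfP7ux0EAa4RoiZhnda2YqnrmzIiWRlRXm6mImYnckwR4iIh3dovc22i1zsiZeGVWmWVVeJm6dURoh3h3d2VVaZikrLqKiGeIiHeIiZh3ncRXd4iHd3dlQ1iljKhqiXZZupmZmWV1e9Q2Z3iHd2ZnYyelfKdoR6QYuYiIlznJl7UTVWZmVoiHczmne6lmJ7lniId5lE7f14QFdTEQEiI1ZY6preuHOruph3eKcH3P+XV9uGWKu5YhAAmni9upKZiId4iZQqqv25mruZvd3e7KhAJnZmjaOMd3d4mFOJh4irmIiL25mZvN3bmXeFBnOPl4h4lzaImWecuYesuHd3iJiZmIiaECFL6ZmIiEmqmAAliYiZiIqah3d4iIicwxQl/auoeDi7lCQya+3LrNpayYmamcqJ6hMgrHy5lwStoUd1RWaIa7UG7+7t3VeIrpMxOHjLliSdsUiFdTV1NlRErKhTIhaYi/lFJXN8x3ic00mDeWZmZ3eIhjEQAImYiN12YHc3xoqb5DmSeod3mnJGUQVWqQ=="/>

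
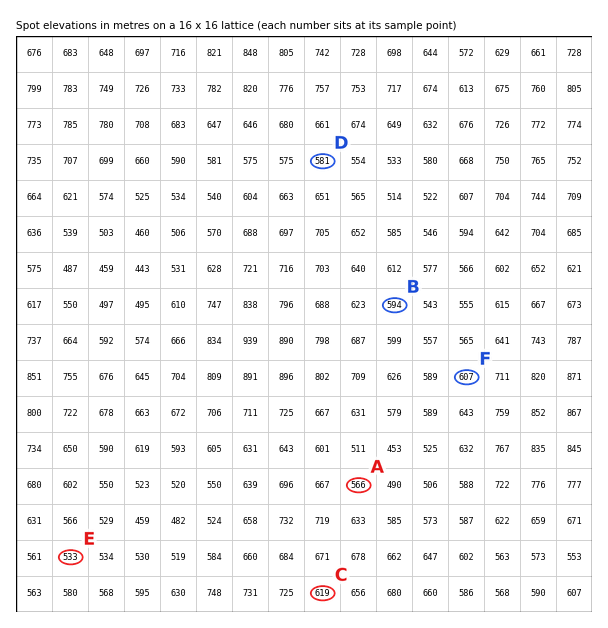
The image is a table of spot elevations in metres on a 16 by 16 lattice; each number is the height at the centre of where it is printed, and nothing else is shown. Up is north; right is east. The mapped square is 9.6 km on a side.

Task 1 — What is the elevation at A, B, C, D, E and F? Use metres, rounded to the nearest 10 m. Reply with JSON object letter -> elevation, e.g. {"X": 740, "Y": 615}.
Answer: {"A": 570, "B": 590, "C": 620, "D": 580, "E": 530, "F": 610}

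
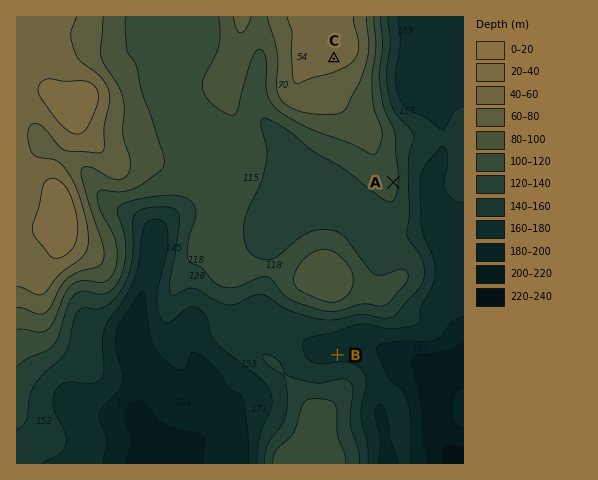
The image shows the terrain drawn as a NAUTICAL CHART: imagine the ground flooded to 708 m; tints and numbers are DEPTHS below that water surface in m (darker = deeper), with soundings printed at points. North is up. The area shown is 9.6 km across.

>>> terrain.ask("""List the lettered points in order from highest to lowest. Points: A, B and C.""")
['C', 'A', 'B']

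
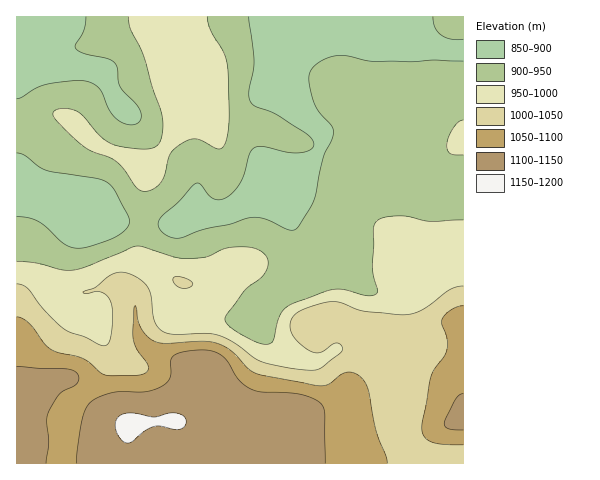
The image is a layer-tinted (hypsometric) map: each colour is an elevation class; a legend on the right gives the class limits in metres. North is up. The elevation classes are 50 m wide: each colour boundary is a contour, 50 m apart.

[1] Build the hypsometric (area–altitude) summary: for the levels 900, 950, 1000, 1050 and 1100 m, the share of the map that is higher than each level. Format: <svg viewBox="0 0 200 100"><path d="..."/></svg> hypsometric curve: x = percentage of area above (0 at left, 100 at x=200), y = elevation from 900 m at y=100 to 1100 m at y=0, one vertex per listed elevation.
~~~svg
<svg viewBox="0 0 200 100"><path d="M166 100l-64-25-38-25-23-25-17-25"/></svg>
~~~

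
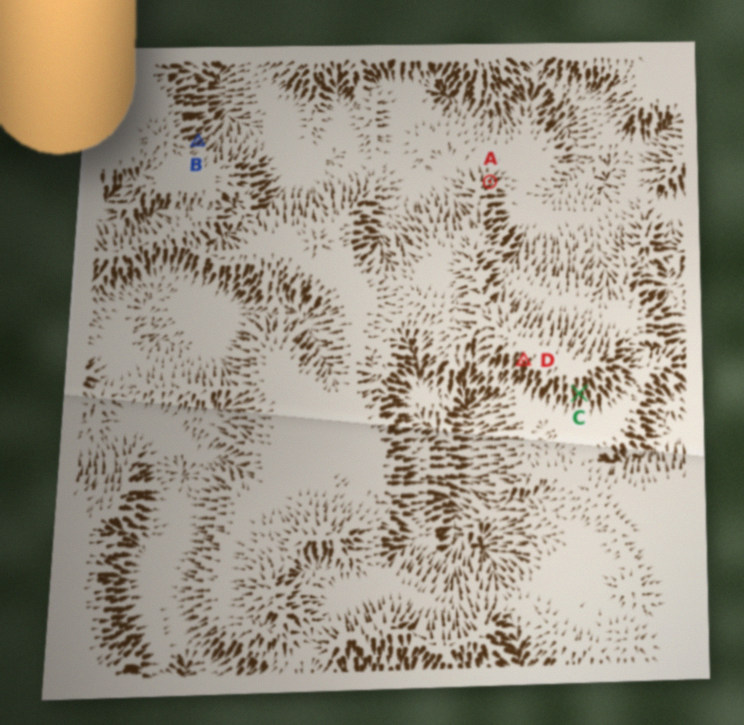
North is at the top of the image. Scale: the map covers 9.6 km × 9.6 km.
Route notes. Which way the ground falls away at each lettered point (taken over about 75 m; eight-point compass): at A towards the NE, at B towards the NE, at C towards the S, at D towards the SW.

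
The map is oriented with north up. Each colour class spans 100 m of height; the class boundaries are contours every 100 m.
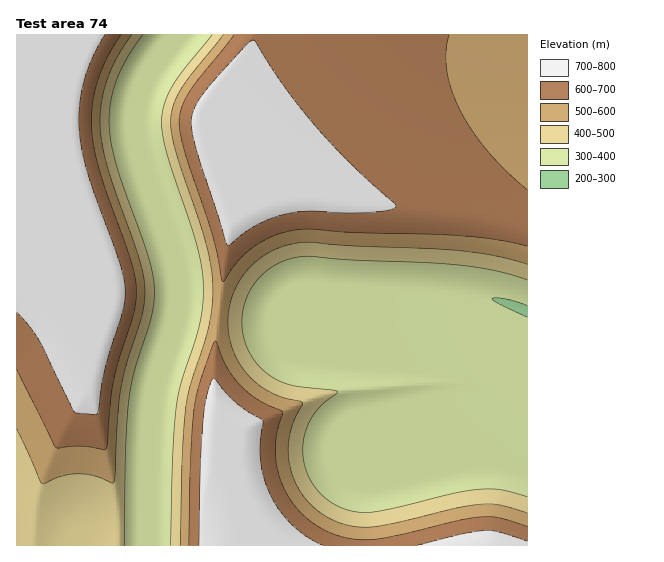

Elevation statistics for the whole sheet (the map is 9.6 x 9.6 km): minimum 300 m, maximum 760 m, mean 530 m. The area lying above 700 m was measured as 21.3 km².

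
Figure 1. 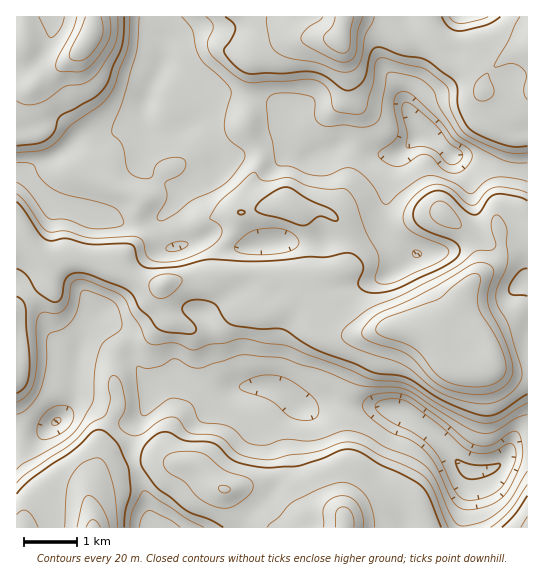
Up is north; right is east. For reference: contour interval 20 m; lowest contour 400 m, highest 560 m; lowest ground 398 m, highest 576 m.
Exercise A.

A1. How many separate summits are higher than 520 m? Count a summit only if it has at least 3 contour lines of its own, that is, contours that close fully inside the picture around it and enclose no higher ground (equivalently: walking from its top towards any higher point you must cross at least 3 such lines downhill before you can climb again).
1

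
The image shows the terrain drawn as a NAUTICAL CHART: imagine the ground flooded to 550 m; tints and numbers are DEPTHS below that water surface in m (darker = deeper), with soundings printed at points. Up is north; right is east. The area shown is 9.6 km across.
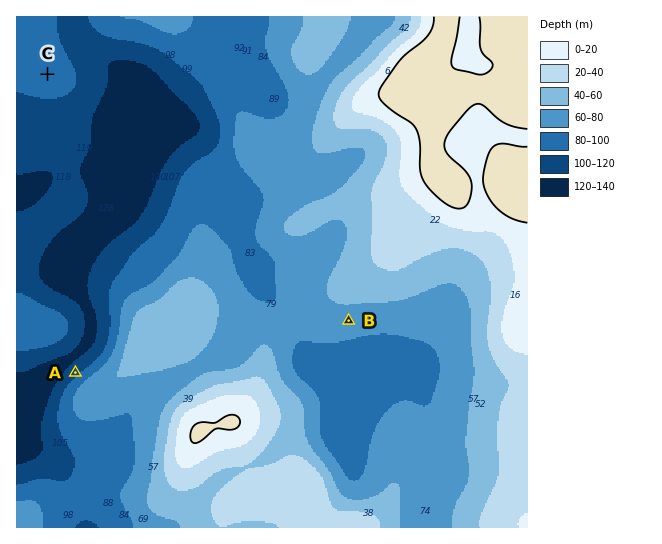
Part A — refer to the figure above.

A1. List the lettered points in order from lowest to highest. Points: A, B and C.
A C B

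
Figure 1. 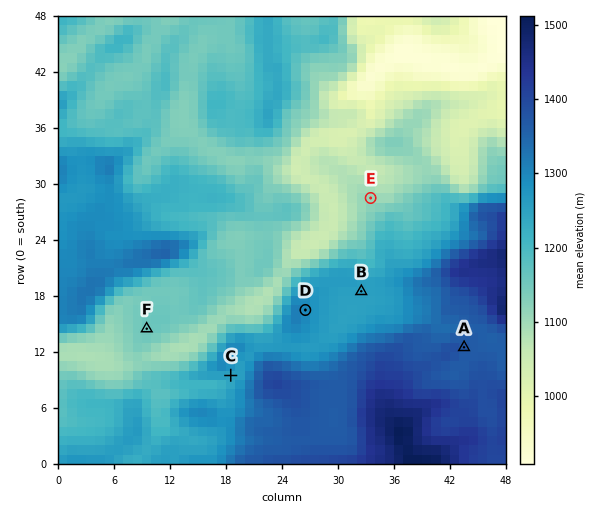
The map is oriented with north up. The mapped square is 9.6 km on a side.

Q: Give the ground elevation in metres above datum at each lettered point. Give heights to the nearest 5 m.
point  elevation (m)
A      1375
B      1255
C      1250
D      1295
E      1110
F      1155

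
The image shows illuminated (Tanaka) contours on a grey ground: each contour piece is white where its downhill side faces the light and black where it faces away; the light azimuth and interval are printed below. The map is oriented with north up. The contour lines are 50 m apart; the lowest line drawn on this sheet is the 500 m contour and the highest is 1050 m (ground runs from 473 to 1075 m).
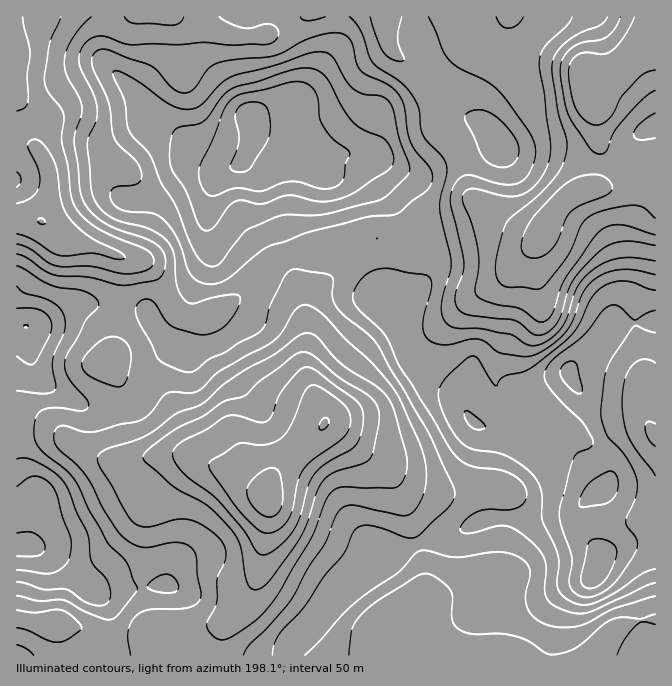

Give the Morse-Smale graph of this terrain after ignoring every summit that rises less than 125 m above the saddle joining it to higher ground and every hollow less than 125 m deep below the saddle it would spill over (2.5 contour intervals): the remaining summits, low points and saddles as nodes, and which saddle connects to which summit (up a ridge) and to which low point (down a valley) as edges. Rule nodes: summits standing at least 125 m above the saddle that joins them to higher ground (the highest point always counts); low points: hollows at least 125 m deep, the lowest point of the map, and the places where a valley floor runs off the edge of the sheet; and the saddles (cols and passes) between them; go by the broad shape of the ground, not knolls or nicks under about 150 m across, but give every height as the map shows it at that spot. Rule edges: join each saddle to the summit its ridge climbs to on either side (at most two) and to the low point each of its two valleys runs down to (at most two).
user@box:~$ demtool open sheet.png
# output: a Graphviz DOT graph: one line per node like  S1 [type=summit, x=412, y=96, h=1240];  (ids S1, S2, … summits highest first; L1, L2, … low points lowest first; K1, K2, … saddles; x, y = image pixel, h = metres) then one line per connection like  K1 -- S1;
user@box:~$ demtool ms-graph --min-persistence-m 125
graph terrain {
  S1 [type=summit, x=252, y=118, h=1075];
  S2 [type=summit, x=597, y=570, h=1034];
  S3 [type=summit, x=18, y=545, h=964];
  S4 [type=summit, x=25, y=327, h=950];
  L1 [type=low, x=267, y=498, h=473];
  L2 [type=low, x=589, y=95, h=503];
  L3 [type=low, x=42, y=222, h=599];
  K1 [type=saddle, x=407, y=238, h=827];
  K2 [type=saddle, x=417, y=545, h=804];
  K3 [type=saddle, x=120, y=307, h=787];
  K4 [type=saddle, x=112, y=638, h=771];
  K1 -- S1;
  K1 -- S2;
  K1 -- L1;
  K1 -- L2;
  K2 -- S1;
  K2 -- S2;
  K2 -- L1;
  K3 -- S1;
  K3 -- S4;
  K3 -- L1;
  K3 -- L3;
  K4 -- S1;
  K4 -- S3;
  K4 -- L1;
}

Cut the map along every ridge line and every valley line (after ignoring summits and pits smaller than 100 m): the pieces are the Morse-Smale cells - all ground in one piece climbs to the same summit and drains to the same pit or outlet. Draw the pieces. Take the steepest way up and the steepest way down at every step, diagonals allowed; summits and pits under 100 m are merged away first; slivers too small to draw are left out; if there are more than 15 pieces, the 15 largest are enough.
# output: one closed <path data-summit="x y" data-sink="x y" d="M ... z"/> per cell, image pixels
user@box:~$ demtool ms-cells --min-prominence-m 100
<path data-summit="252 118" data-sink="268 498" d="M159 123l-22 8-26 22-2 4 2 23 9 16 14 5 20-5 33-23 7-2 28 2 2-2-11 16-5 21 1 52-16 32-5 15-9 28 2 13-7-2-16-14-13-21-25-3-4 15-2 27-3 15 15 30 3 13 2 24 5 15 6 7 3 2 37-2 15 4 32 13 37 22 3 17-11 67-9 17-13 18-7 7-10 5-35 2-9 3-20 0-18 9-19 1-13-1-18-9-23-5-17 0-30-5 0 37 270 0 6-16 51-51 25-22 8-13 23-3 18-7-14-41-16-33-8-7-23-15-20-19-13-6 0-10-13-25-5-15-2-20 4-11 0-27-2-2 2-11 3-7 13-12 41-32 13-13 30 0 16 3 2-4-17-15-28-35-15-25-8-6-66-3-10 5-8 0-12-7-10-10-8 17-5 6-15 2-27-15-25-22z"/><path data-summit="252 118" data-sink="589 95" d="M655 16l-370 0 21 42-2 24-5 11-4 5-18 5-24 15 1 4-1 18 9 11 12 7 8 0 10-5 62 1 8 4 24 35 23 29 18 16 10-5 27-5 23-9 13 0 20 12 19 5 17-28 16-14 37-8 26-15 21-6z"/><path data-summit="597 570" data-sink="268 498" d="M427 238l-3 3-16-3-30 0-13 13-41 32-13 12-5 15 2 32-4 11 0 12 7 23 13 25 0 10 13 6 20 19 23 15 8 7 16 33 12 39 2 2 39-11 31-15 51 1 11-3 19 0 8-3 2-4 0 15 5 10 14 16 2 13 3-6 12-9 17-5 23-2 1-219-27 1-17 5-14 17-29 25 4 12 13 20 23 58 0 20-3 7-9 6-13-12-35-13-19-14-23-21-30-9-9-9-4-7-3-16-24-21-19-8-9-10-6-13-5-18-10-17 26-12 14-16 5-12 0-15z"/><path data-summit="252 118" data-sink="42 222" d="M247 16l-231 1 0 201 26 3 23 18 29 7 26 10 3 2 0 19-4 30 26 4 13 21 9 9 13 8-1-14 9-28 5-15 16-32-1-52 5-21 10-14-24-2-12 2-33 23-22 5-12-5-4-6-7-17 0-16 23-23 18-10 9-1 13 6 25 22 27 15 11 0 9-8 9-18 1-7-1-20 5-8 0-17-7-21 0-27z"/><path data-summit="597 570" data-sink="589 95" d="M655 166l-20 5-26 15-37 8-16 14-17 28-19-5-20-12-13 0-23 9-36 8 0 4 5 10 0 15-5 12-14 16-26 12 10 17 5 18 6 13 9 10 19 8 24 21 3 16 4 7 9 9 30 9 23 21 19 14 35 13 13 12 6-3 6-10 0-20-23-58-13-20-4-12 24-20 13-13 6-9 7-4 30-1 7-3z"/><path data-summit="17 545" data-sink="268 498" d="M35 426l-19 1 1 192 30 5 17 0 23 5 18 9 19 1 13-1 18-9 20 0 9-3 35-2 10-5 7-7 13-18 9-17 3-13 8-54 0-7-4-10-36-22-32-13-15-4-17 0-33 7-22 0-35-15-23-17z"/><path data-summit="597 570" data-sink="398 612" d="M579 509l-2 4-8 3-19 0-11 3-51-1-31 15-37 10-2 4 6 17 0 21-3 9-23 20-2 20 29 7 25 15 149 0 9-18 11-10 16-7 20-2 1-77-24 1-17 5-8 5-7 10-2-13-14-16-5-10z"/><path data-summit="25 327" data-sink="268 498" d="M100 304l-25 0-37 20-22 3 0 98 36 4 23 17 35 15 22 0 20-3 0-2-10-2-6-7-7-22-1-25-17-35 8-57z"/><path data-summit="252 118" data-sink="398 612" d="M417 544l-17 7-23 3-8 13-25 22-51 51-5 15 160 1-10-8-13-7-29-7 2-20 23-20 3-9 0-21z"/><path data-summit="25 327" data-sink="42 222" d="M35 219l-19 1 0 105 22-1 37-20 25 0 18 4 5-31 0-19-19-9-39-10-23-18z"/><path data-summit="252 118" data-sink="268 498" d="M284 16l-36 1 3 23 0 27 7 21 0 17-5 8 1 5 23-15 18-5 4-5 5-11 2-24z"/><path data-summit="252 118" data-sink="398 612" d="M655 619l-20 2-16 7-11 10-9 17 56 1z"/>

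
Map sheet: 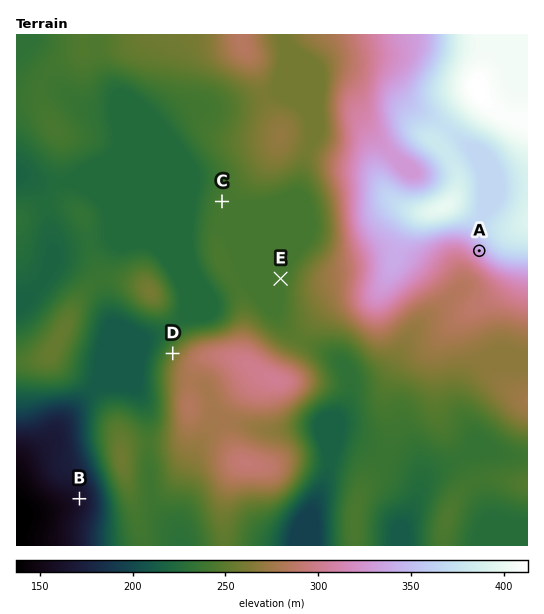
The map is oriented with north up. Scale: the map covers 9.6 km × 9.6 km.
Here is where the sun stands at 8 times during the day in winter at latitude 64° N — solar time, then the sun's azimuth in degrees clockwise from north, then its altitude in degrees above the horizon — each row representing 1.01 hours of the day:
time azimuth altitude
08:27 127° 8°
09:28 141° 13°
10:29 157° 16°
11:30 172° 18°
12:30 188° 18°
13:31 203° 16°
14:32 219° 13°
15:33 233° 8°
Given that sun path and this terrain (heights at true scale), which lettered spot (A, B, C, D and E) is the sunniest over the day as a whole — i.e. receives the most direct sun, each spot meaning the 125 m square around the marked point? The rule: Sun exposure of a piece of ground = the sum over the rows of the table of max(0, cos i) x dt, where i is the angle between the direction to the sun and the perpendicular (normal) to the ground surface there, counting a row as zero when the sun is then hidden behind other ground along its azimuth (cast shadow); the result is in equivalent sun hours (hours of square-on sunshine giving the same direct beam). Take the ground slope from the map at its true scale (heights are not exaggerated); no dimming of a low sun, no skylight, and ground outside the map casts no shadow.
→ A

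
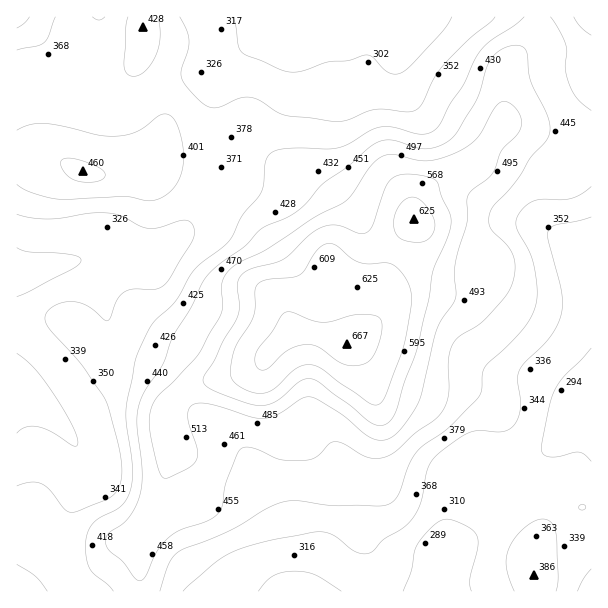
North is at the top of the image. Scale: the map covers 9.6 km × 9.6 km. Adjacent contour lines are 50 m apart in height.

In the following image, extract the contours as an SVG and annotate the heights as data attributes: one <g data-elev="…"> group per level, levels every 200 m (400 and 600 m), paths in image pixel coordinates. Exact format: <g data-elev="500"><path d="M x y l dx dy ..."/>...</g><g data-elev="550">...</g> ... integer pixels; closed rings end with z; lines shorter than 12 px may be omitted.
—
<g data-elev="400"><path d="M160 591l9-27 9-12 52-21 46-27 18-3 38 5 46 0 9-1 6-4 6-8 9-26 8-14 7-8 26-17 28-29 4-7 1-18 3-8 33-31 9-11 6-10 4-17-1-19-5-23-15-28 0-6 3-8 8-8 7-4 8-2 28 0 11-5 10-8"/><path d="M17 184l14 8 26 7 66-3 23 5 7-1 12-4 11-11 6-12 2-17-2-16-5-15-4-7-6-4-8 1-22 17-17 4-21-1-33-8-21-4-15 2-13 5"/><path d="M591 110l-13-11-8-12-5-18 1-24-6-14-10-14"/><path d="M128 17l-2 10-2 39 3 8 7 2 6-1 6-5 10-16 4-18-2-19"/><path d="M524 17l-10 9-23 15-10 9-7 10-10 24-14 20-9 19-9 9-6 2-7 0-26-7-12 0-10 3-21 13-11 5-12 1-43 0-11 3-5 4-3 9-2 21-3 9-17 20-15 27-33 27-19 32-23 22-16 33-11 55 0 14 6 42-1 22-4 9-6 8-21 12-7 6-5 7-2 11 0 15 4 12 23 22"/></g><g data-elev="600"><path d="M371 404l7 1 6-6 18-46 9-45 1-11-2-9-6-13-11-10-7-2-17 1-9-1-9-5-16-13-9-1-9 7-12 19-5 5-9 3-25 2-9 5-2 6 0 15-1 9-20 35-3 16 0 11 4 6 8 6 11 4 9 0 12-5 22-20 8-3 7 0 11 4z"/><path d="M410 242l10 0 7-2 5-5 3-8-2-9-5-10-8-8-7-3-6 2-7 5-5 9-1 9 0 8 4 6 4 4z"/></g>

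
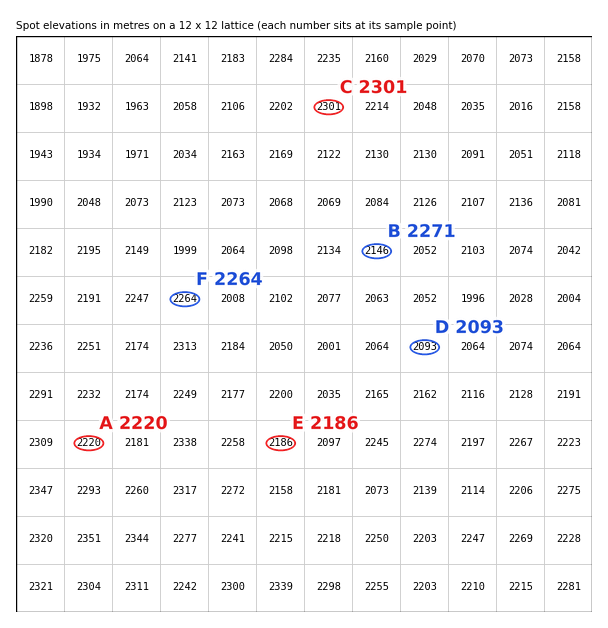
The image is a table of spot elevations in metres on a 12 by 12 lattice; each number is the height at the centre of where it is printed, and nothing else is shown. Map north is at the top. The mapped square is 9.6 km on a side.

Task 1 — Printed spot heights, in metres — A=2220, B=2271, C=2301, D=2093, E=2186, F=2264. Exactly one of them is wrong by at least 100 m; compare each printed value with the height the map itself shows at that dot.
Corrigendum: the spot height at B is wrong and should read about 2146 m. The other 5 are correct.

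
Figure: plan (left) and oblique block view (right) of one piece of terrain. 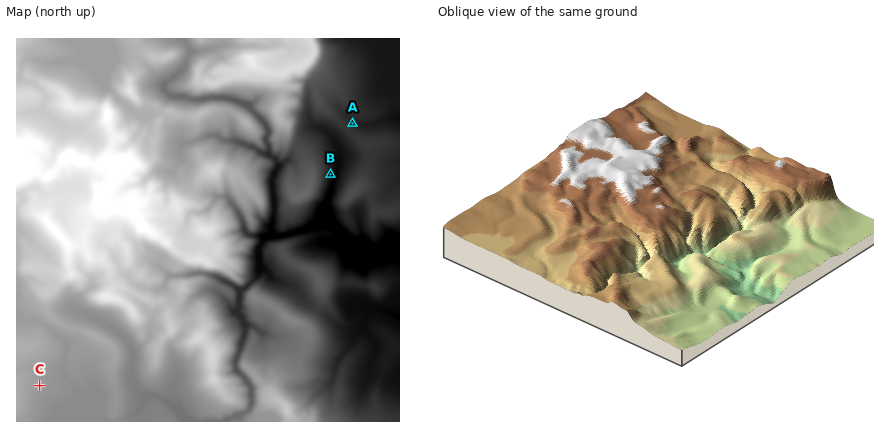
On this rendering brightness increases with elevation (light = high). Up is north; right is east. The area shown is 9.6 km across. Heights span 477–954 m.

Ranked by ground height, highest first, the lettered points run C A B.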